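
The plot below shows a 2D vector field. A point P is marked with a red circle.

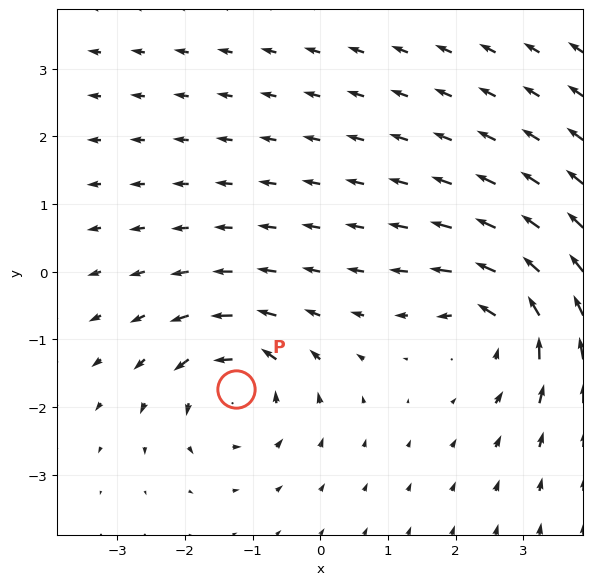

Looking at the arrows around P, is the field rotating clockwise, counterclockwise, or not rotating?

Near P at (-1.3, -1.7) the arrows circulate counterclockwise. The curl (z-component) there is about +4; positive curl means counterclockwise rotation.

counterclockwise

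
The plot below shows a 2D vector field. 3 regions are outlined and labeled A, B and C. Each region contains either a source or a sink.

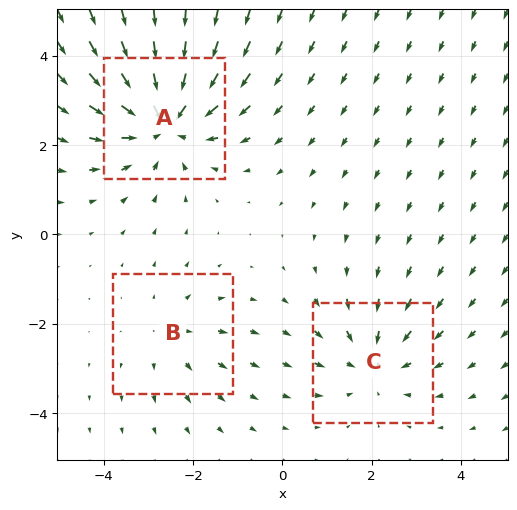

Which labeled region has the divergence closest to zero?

B

Divergence at each region's feature centre — A: about -4, B: about +2, C: about -3. Region B is closest to zero.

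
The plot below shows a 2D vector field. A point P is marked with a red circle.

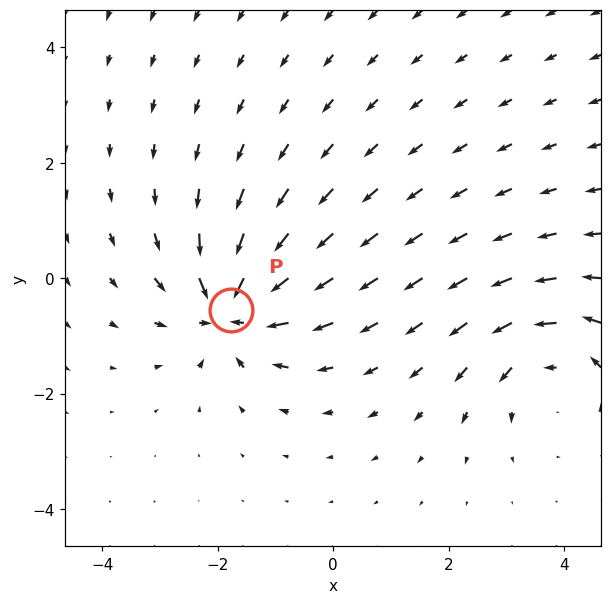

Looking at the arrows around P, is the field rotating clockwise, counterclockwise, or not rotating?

not rotating

Near P at (-1.8, -0.5) the arrows show no circulation. The curl there is ≈0.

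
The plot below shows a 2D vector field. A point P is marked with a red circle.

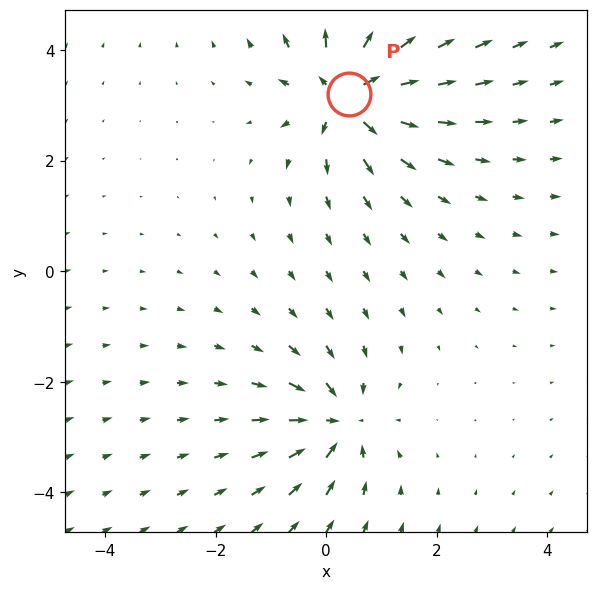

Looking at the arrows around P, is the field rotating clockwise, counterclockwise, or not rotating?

Near P at (0.4, 3.2) the arrows show no circulation. The curl there is ≈0.

not rotating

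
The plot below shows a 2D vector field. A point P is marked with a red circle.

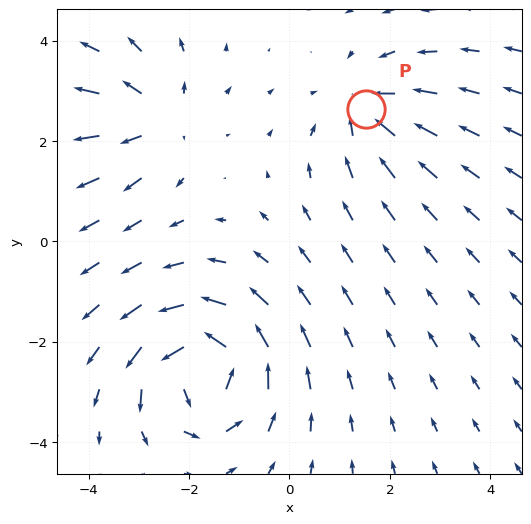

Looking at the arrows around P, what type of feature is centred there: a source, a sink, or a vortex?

At P (1.5, 2.6) the arrows converge inward. Divergence about -3, curl ≈0 — negative divergence with near-zero curl is a sink.

sink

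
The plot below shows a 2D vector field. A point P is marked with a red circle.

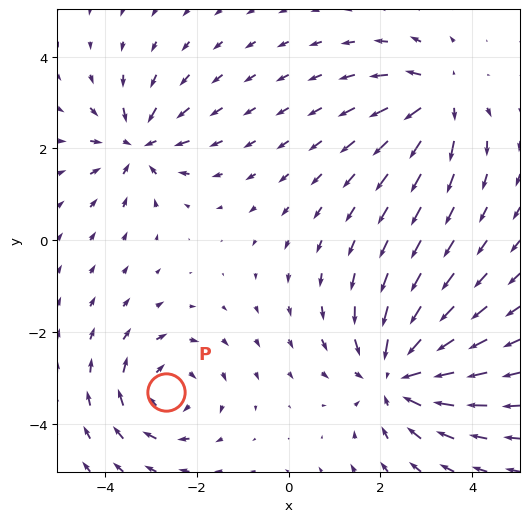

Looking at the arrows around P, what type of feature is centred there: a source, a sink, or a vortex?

At P (-2.7, -3.3) the arrows circulate clockwise. Divergence ≈0, curl about -4 — near-zero divergence with nonzero curl is a vortex.

vortex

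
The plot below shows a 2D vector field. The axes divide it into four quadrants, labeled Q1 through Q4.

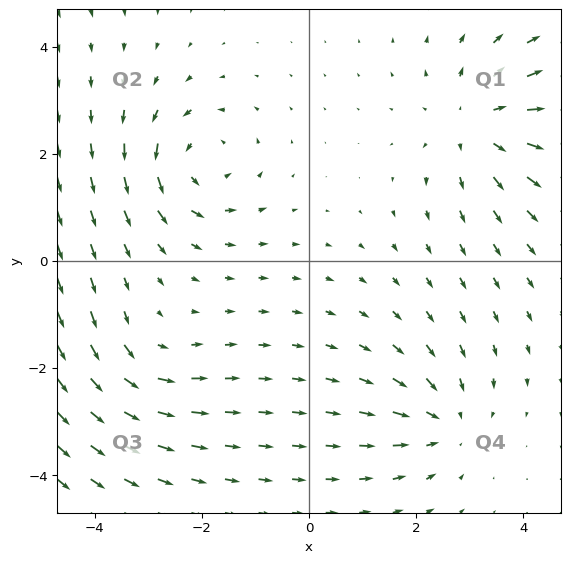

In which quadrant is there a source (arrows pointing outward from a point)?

Q1

The source sits at approximately (3.1, 2.5), which lies in quadrant Q1. The divergence there is about +3, positive as expected for a source.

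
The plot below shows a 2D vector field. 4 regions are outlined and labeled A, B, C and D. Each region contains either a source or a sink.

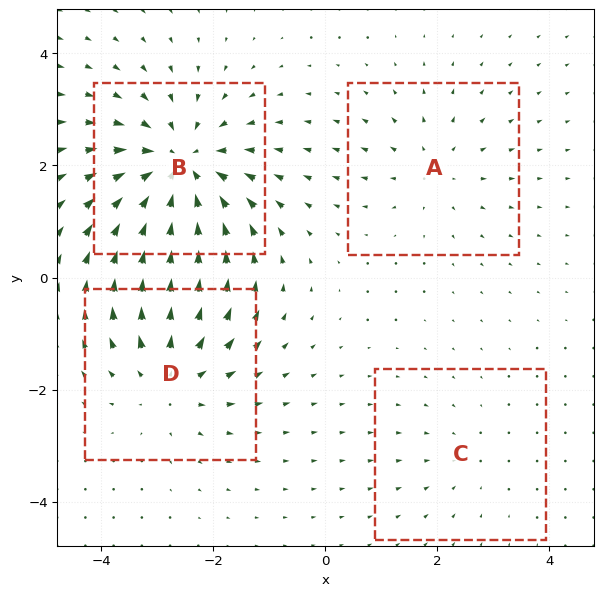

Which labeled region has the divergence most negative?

Divergence at each region's feature centre — A: about +3, B: about -7, C: about -2, D: about +4. Region B is most negative.

B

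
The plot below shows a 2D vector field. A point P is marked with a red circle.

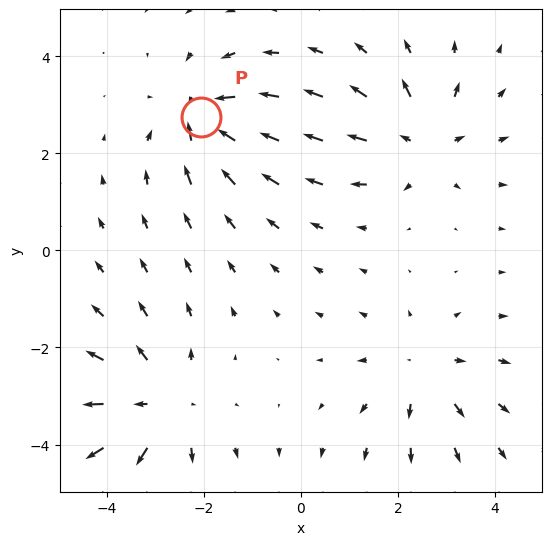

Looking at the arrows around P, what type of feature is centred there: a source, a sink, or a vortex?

sink

At P (-2.1, 2.7) the arrows converge inward. Divergence about -5, curl ≈0 — negative divergence with near-zero curl is a sink.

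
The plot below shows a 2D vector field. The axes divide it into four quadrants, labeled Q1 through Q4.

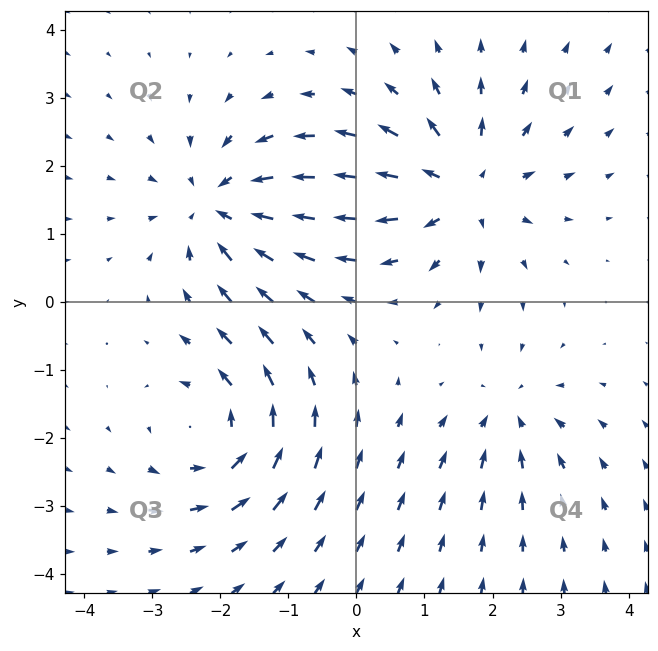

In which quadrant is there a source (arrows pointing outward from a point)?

The source sits at approximately (1.5, 1.7), which lies in quadrant Q1. The divergence there is about +6, positive as expected for a source.

Q1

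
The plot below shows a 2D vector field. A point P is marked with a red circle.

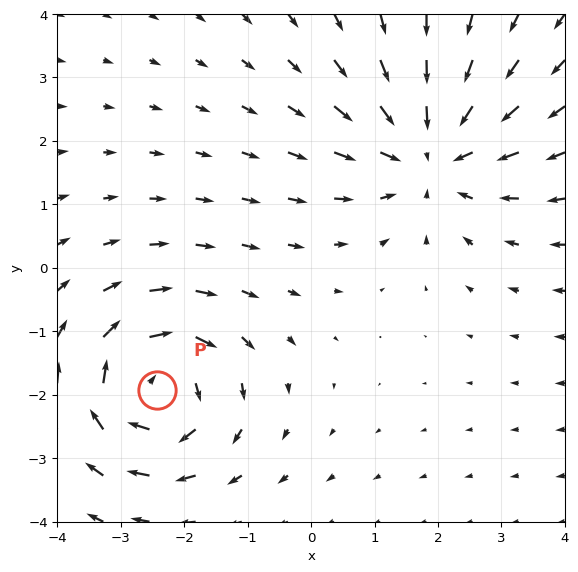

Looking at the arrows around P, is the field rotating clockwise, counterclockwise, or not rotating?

clockwise

Near P at (-2.4, -1.9) the arrows circulate clockwise. The curl (z-component) there is about -6; negative curl means clockwise rotation.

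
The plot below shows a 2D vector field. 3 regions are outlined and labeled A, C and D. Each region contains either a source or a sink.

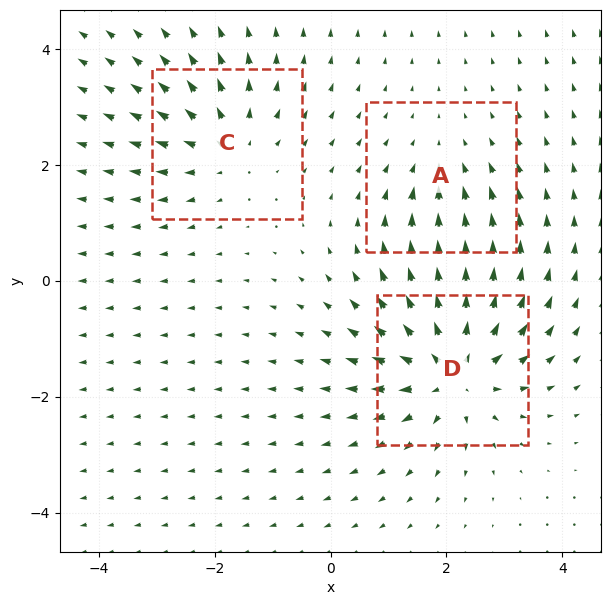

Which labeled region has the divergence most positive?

D

Divergence at each region's feature centre — A: about -2, C: about +3, D: about +5. Region D is most positive.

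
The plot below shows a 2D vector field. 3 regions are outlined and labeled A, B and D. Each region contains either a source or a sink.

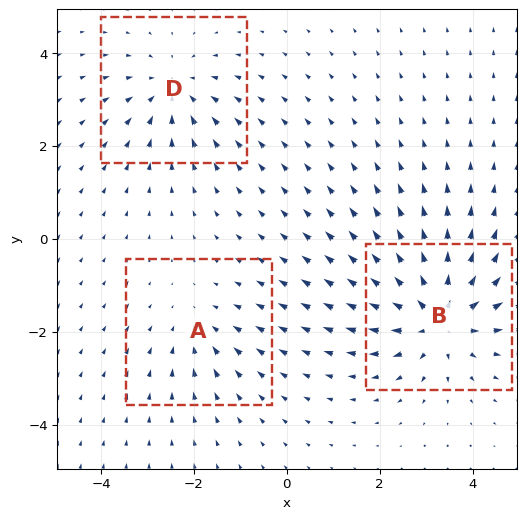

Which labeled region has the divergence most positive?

Divergence at each region's feature centre — A: about -2, B: about +5, D: about -3. Region B is most positive.

B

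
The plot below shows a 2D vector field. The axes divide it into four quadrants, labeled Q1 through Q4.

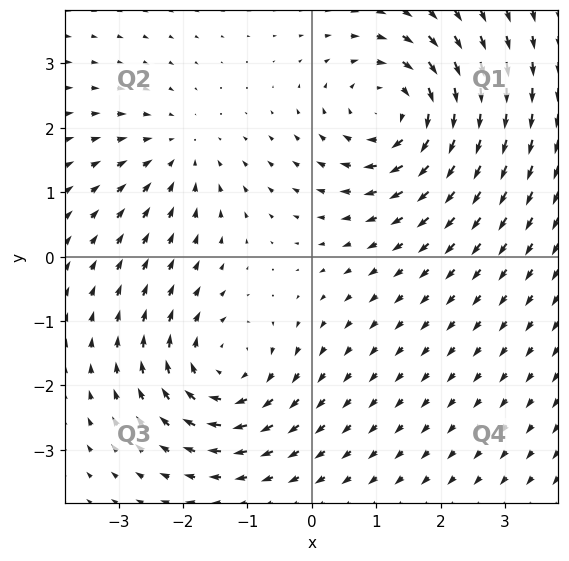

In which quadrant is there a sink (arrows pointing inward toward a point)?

The sink sits at approximately (-2.1, 1.6), which lies in quadrant Q2. The divergence there is about -3, negative as expected for a sink.

Q2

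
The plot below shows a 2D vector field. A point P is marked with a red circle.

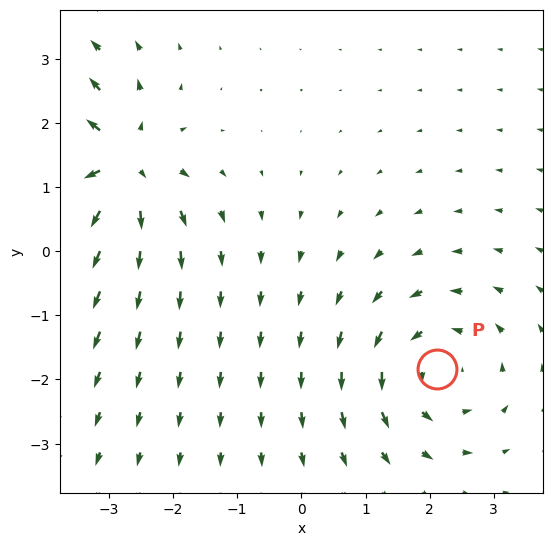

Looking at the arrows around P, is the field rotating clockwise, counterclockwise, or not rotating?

Near P at (2.1, -1.8) the arrows circulate counterclockwise. The curl (z-component) there is about +4; positive curl means counterclockwise rotation.

counterclockwise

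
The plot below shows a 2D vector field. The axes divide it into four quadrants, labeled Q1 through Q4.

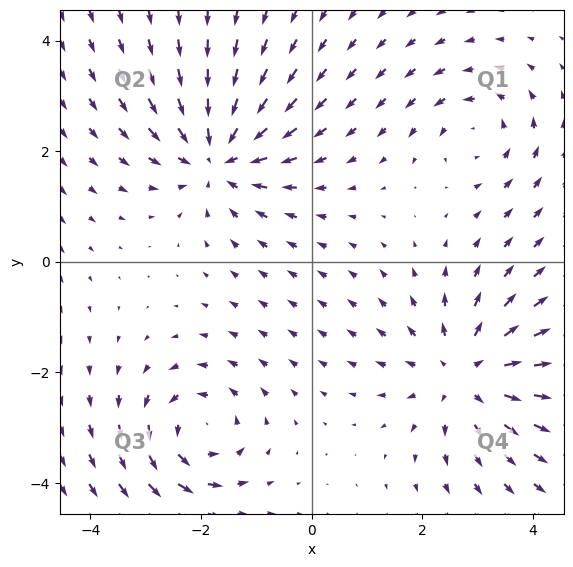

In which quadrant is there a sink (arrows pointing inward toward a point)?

Q2

The sink sits at approximately (-1.7, 1.9), which lies in quadrant Q2. The divergence there is about -5, negative as expected for a sink.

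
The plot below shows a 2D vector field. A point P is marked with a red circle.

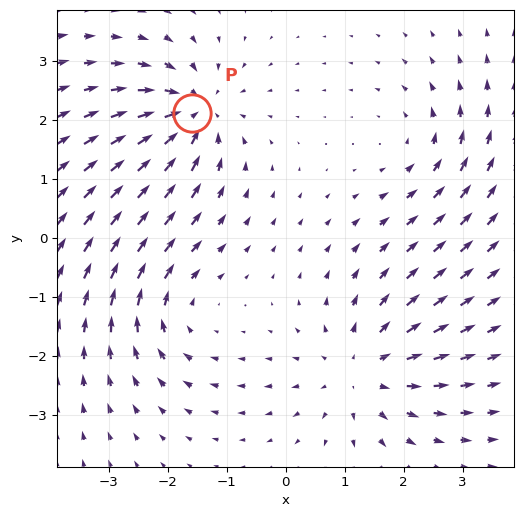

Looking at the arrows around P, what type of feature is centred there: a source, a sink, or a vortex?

At P (-1.6, 2.1) the arrows converge inward. Divergence about -6, curl ≈0 — negative divergence with near-zero curl is a sink.

sink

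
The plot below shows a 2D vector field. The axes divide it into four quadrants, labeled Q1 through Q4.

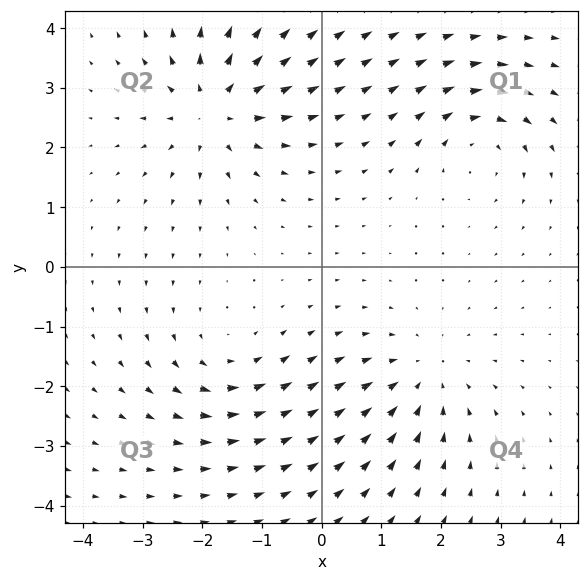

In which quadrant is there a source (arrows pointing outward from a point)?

The source sits at approximately (-1.8, 2.6), which lies in quadrant Q2. The divergence there is about +4, positive as expected for a source.

Q2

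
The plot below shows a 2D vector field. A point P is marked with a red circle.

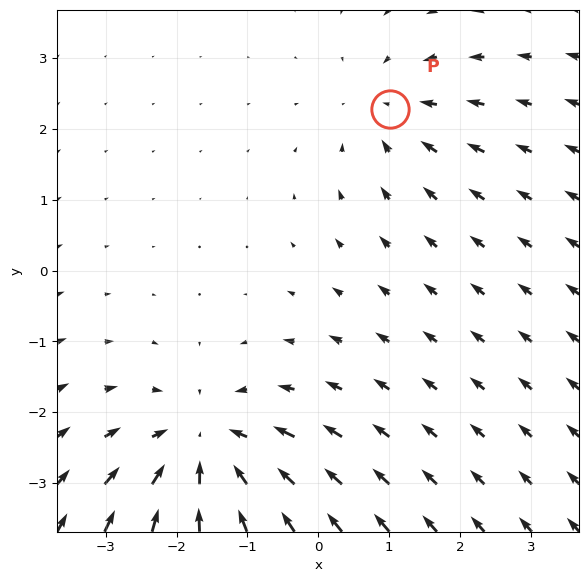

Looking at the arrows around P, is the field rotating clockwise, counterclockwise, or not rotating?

not rotating

Near P at (1.0, 2.3) the arrows show no circulation. The curl there is ≈0.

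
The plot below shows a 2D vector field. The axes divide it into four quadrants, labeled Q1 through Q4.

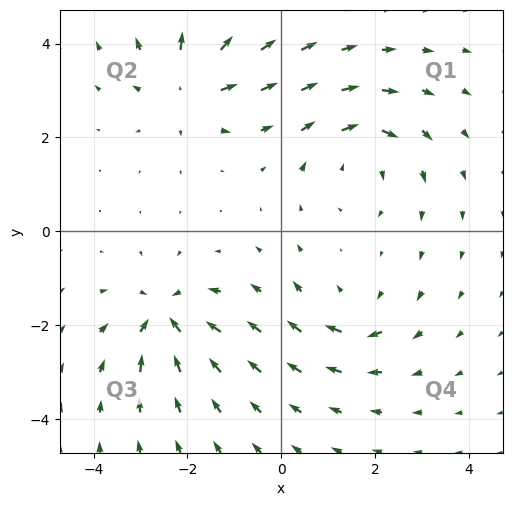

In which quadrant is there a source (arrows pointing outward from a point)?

Q2

The source sits at approximately (-2.0, 3.1), which lies in quadrant Q2. The divergence there is about +5, positive as expected for a source.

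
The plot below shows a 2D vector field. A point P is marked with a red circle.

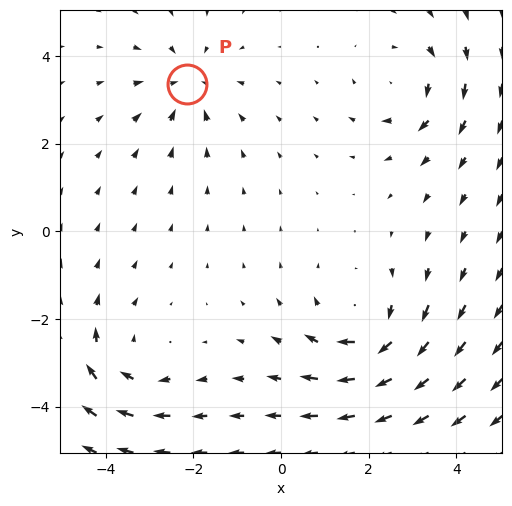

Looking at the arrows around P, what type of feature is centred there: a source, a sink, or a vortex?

At P (-2.1, 3.4) the arrows converge inward. Divergence about -3, curl ≈0 — negative divergence with near-zero curl is a sink.

sink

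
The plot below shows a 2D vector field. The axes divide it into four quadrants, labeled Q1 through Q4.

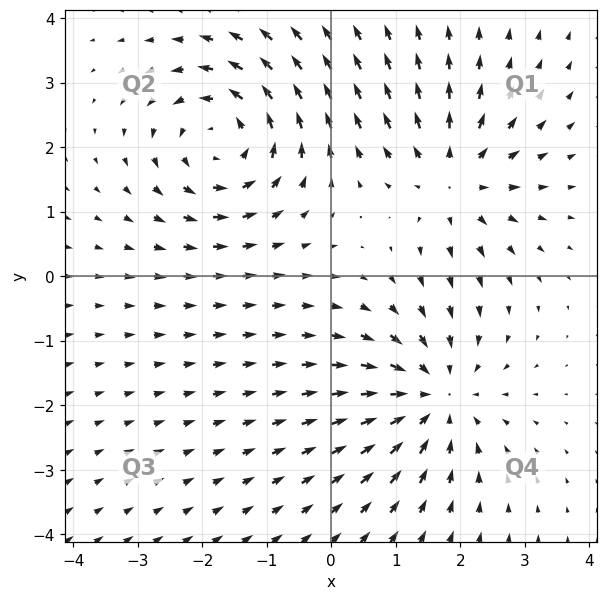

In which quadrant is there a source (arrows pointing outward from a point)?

The source sits at approximately (1.9, 1.5), which lies in quadrant Q1. The divergence there is about +4, positive as expected for a source.

Q1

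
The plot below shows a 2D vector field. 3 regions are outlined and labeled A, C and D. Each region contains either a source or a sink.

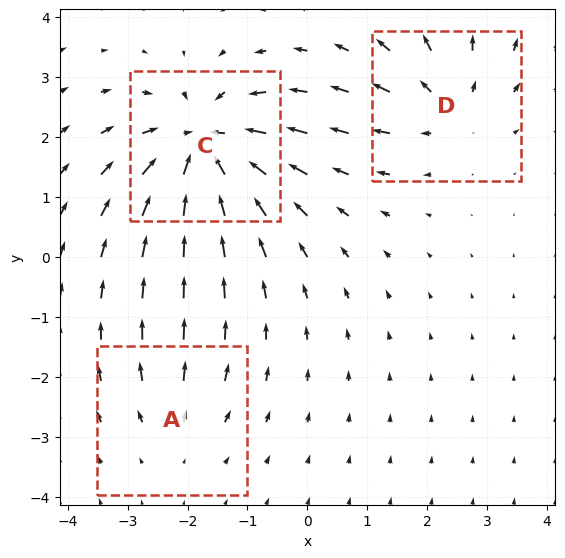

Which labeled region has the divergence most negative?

C

Divergence at each region's feature centre — A: about +2, C: about -6, D: about +3. Region C is most negative.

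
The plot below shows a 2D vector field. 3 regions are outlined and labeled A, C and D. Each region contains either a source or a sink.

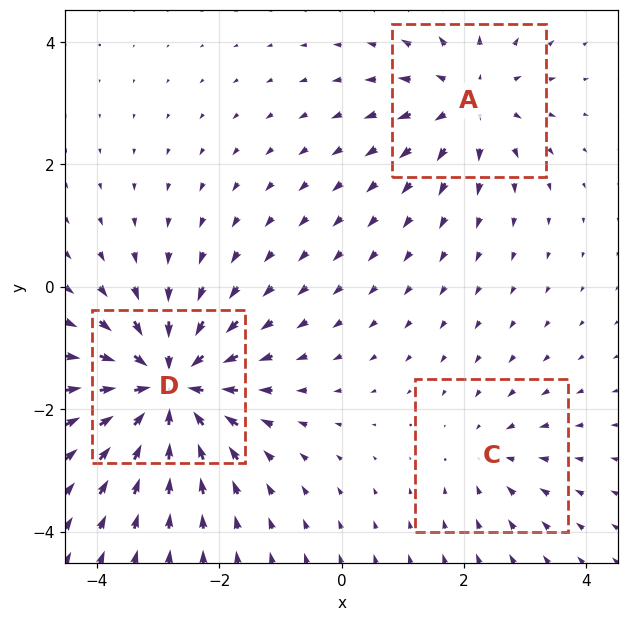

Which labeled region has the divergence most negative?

Divergence at each region's feature centre — A: about +3, C: about -2, D: about -5. Region D is most negative.

D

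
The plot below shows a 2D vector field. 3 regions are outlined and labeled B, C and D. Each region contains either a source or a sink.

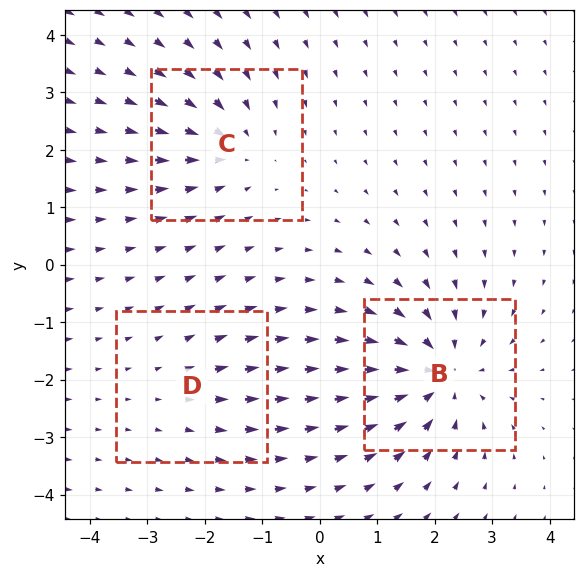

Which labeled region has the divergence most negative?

Divergence at each region's feature centre — B: about -5, C: about -3, D: about +2. Region B is most negative.

B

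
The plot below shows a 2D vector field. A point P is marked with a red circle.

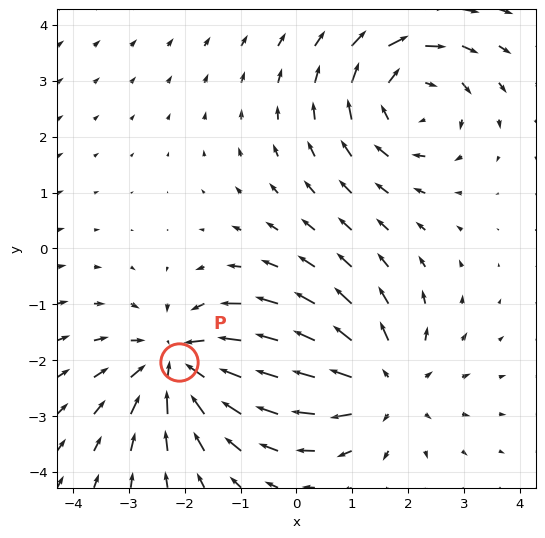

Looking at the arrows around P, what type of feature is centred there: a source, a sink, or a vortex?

At P (-2.1, -2.0) the arrows converge inward. Divergence about -5, curl ≈0 — negative divergence with near-zero curl is a sink.

sink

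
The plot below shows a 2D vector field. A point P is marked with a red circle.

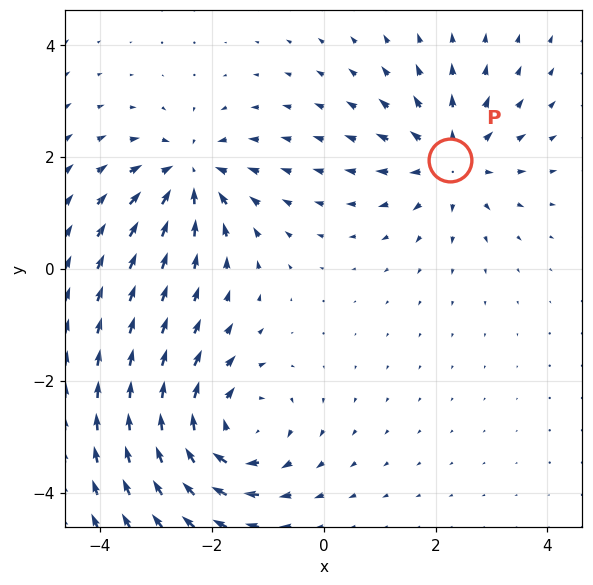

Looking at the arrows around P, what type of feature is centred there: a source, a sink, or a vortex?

At P (2.3, 1.9) the arrows spread outward. Divergence about +4, curl ≈0 — positive divergence with near-zero curl is a source.

source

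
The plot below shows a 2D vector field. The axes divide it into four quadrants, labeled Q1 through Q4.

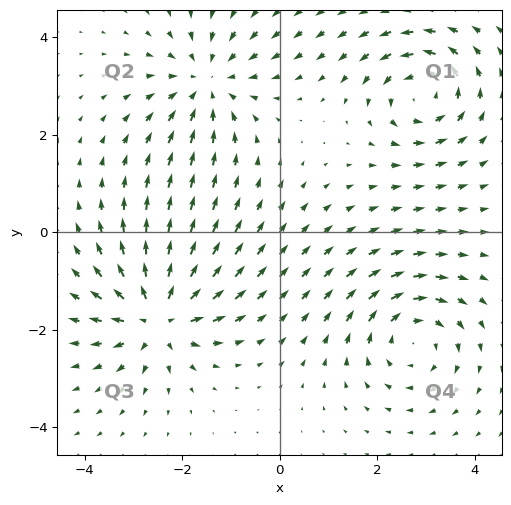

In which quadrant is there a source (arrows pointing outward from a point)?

Q3

The source sits at approximately (-2.5, -1.7), which lies in quadrant Q3. The divergence there is about +5, positive as expected for a source.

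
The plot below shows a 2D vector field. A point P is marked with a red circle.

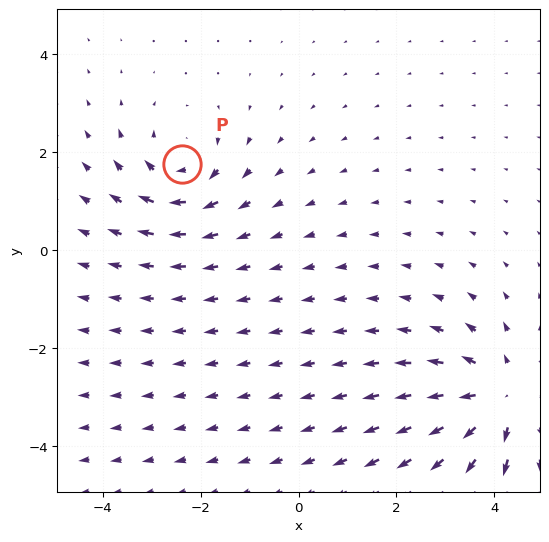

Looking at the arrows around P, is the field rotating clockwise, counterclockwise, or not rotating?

clockwise

Near P at (-2.4, 1.8) the arrows circulate clockwise. The curl (z-component) there is about -3; negative curl means clockwise rotation.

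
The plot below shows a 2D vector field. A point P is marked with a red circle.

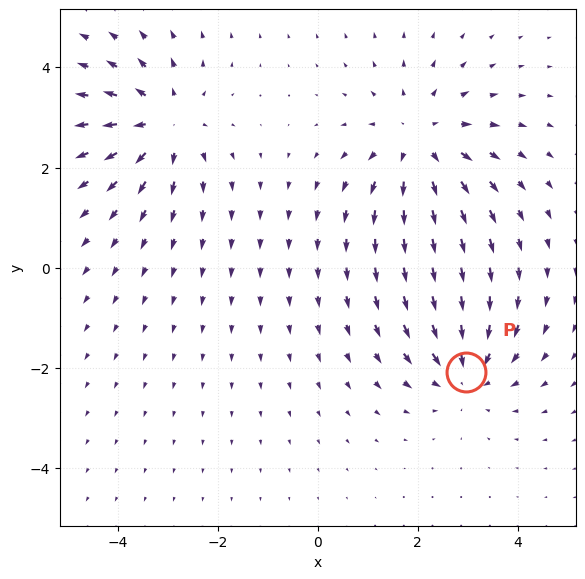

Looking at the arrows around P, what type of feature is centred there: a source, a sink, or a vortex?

At P (3.0, -2.1) the arrows converge inward. Divergence about -3, curl ≈0 — negative divergence with near-zero curl is a sink.

sink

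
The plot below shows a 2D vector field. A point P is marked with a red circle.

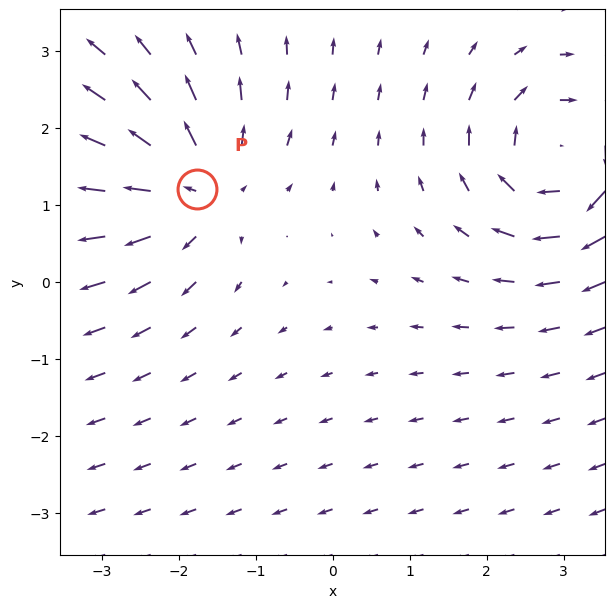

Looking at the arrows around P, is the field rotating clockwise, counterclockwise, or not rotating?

Near P at (-1.8, 1.2) the arrows show no circulation. The curl there is ≈0.

not rotating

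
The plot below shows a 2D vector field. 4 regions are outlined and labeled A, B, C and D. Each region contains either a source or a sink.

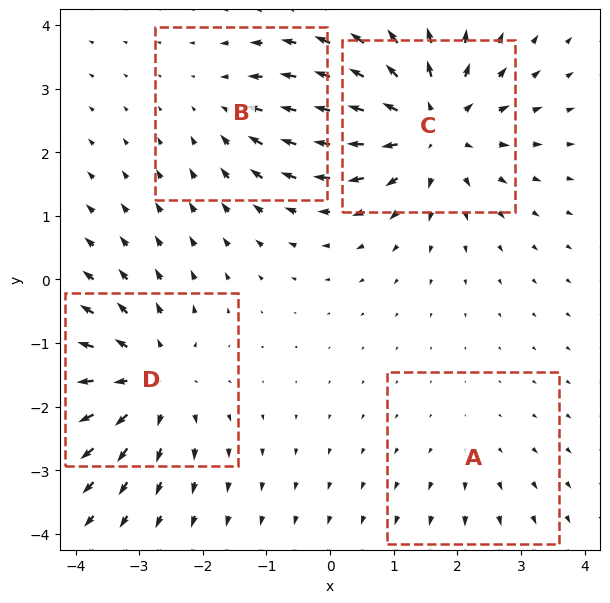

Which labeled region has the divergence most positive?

Divergence at each region's feature centre — A: about +2, B: about -3, C: about +6, D: about +5. Region C is most positive.

C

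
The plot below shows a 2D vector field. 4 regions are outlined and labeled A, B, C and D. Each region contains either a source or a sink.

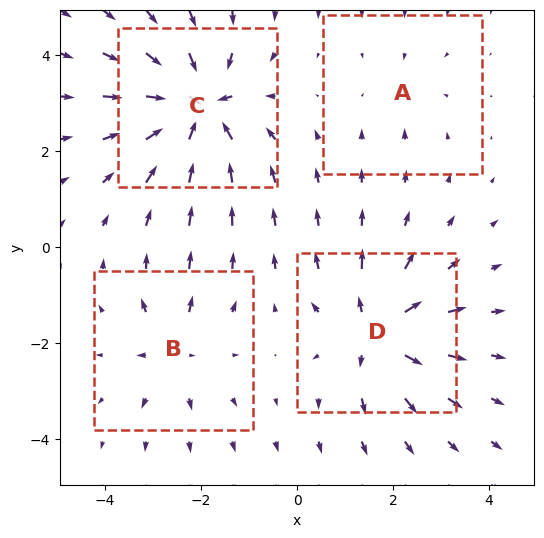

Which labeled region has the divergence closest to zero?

A

Divergence at each region's feature centre — A: about -2, B: about +4, C: about -8, D: about +6. Region A is closest to zero.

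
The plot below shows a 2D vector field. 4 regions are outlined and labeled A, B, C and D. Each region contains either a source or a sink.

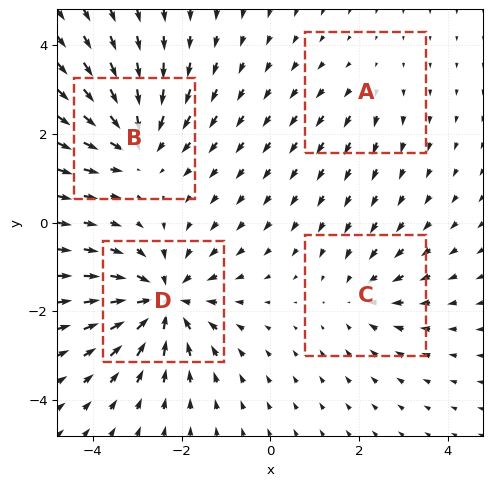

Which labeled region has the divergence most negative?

D

Divergence at each region's feature centre — A: about +2, B: about -5, C: about -3, D: about -7. Region D is most negative.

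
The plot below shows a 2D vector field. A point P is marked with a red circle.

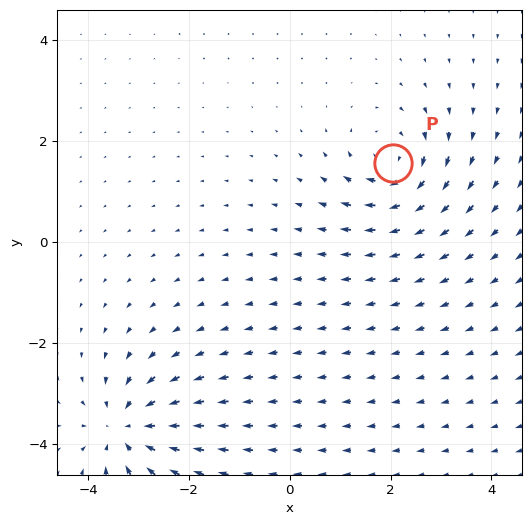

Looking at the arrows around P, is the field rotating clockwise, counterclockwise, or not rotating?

clockwise

Near P at (2.0, 1.6) the arrows circulate clockwise. The curl (z-component) there is about -5; negative curl means clockwise rotation.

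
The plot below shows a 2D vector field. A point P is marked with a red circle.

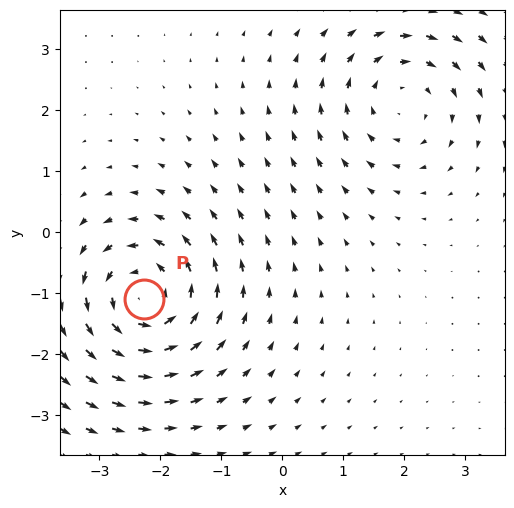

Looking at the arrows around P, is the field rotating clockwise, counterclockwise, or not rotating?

counterclockwise

Near P at (-2.3, -1.1) the arrows circulate counterclockwise. The curl (z-component) there is about +4; positive curl means counterclockwise rotation.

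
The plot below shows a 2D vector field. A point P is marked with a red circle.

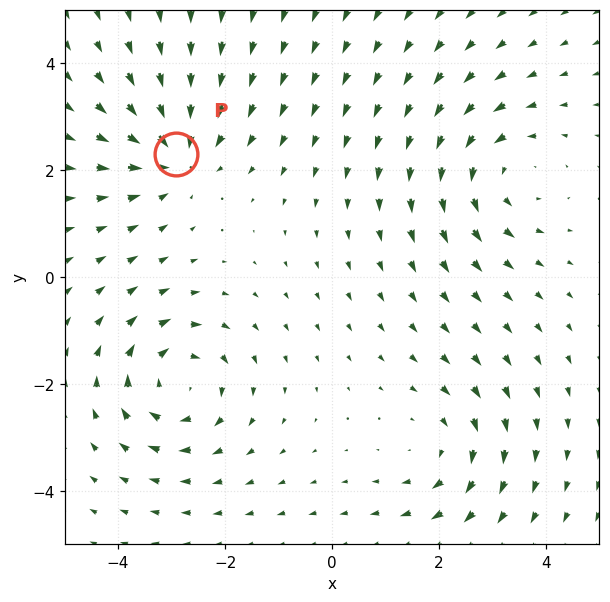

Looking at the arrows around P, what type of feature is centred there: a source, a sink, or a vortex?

sink

At P (-2.9, 2.3) the arrows converge inward. Divergence about -4, curl ≈0 — negative divergence with near-zero curl is a sink.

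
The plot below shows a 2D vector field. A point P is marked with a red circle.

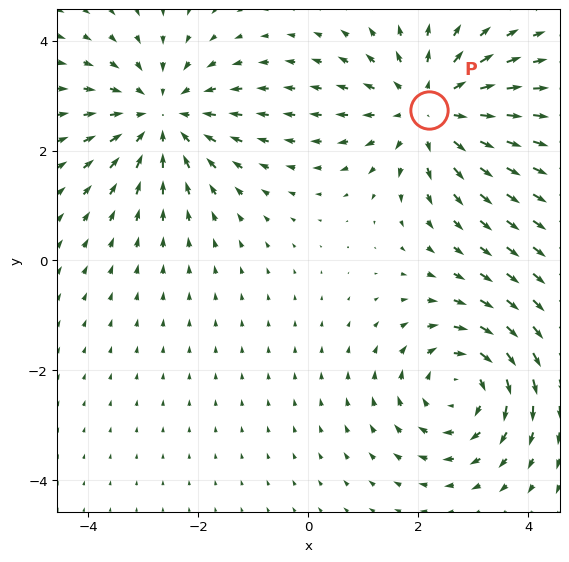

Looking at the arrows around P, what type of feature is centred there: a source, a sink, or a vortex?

At P (2.2, 2.7) the arrows spread outward. Divergence about +4, curl ≈0 — positive divergence with near-zero curl is a source.

source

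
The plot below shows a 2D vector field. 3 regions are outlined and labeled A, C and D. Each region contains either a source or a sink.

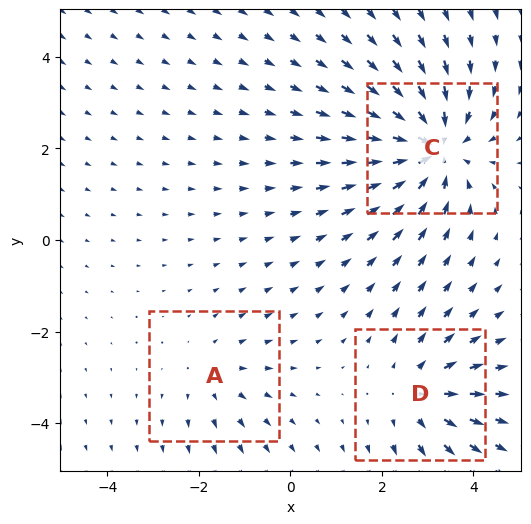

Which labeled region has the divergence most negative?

C

Divergence at each region's feature centre — A: about +2, C: about -5, D: about +3. Region C is most negative.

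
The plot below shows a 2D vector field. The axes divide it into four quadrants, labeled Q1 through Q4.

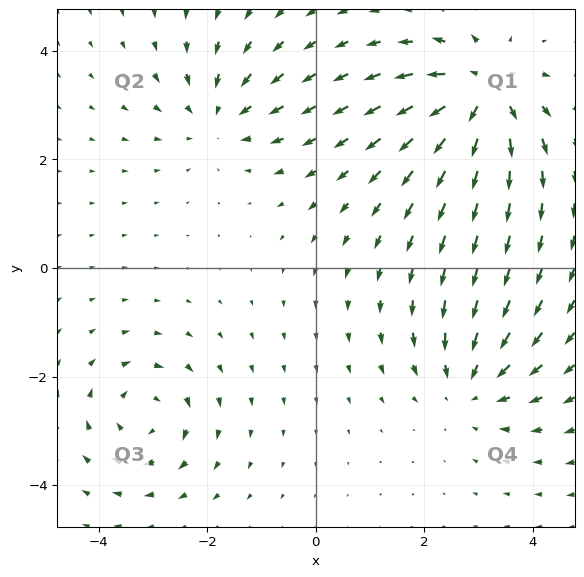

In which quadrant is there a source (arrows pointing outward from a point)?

Q1

The source sits at approximately (3.1, 3.2), which lies in quadrant Q1. The divergence there is about +6, positive as expected for a source.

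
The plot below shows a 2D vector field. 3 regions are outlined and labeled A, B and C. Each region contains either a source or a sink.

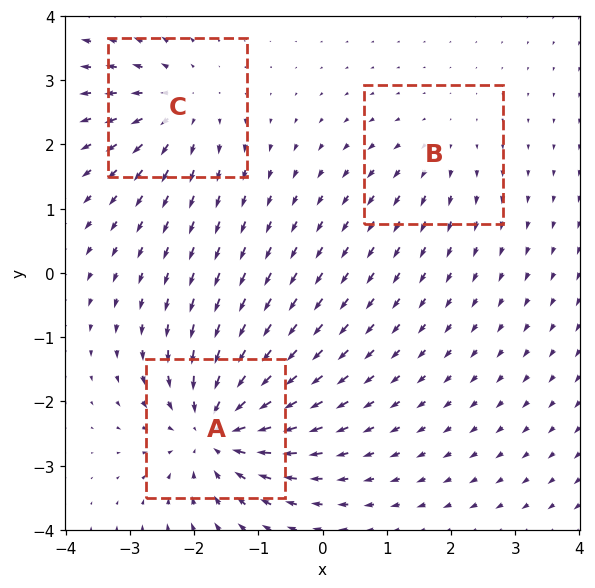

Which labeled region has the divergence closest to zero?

Divergence at each region's feature centre — A: about -5, B: about +2, C: about +3. Region B is closest to zero.

B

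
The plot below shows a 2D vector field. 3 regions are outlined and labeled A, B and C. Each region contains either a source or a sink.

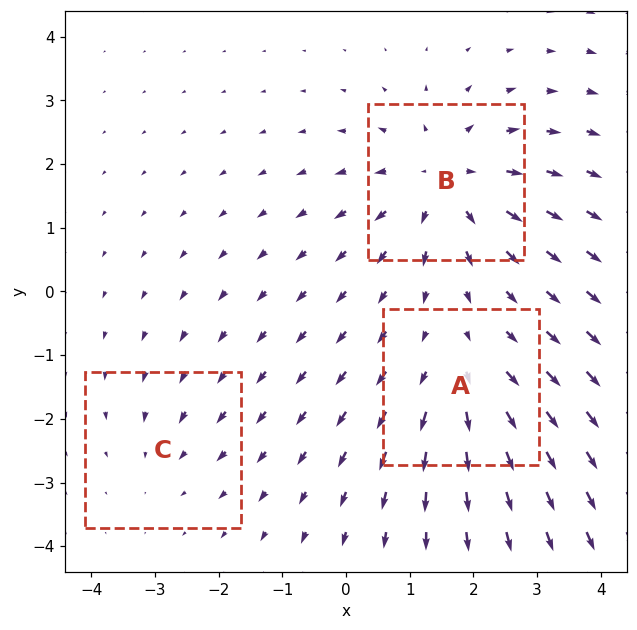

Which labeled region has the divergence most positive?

Divergence at each region's feature centre — A: about +3, B: about +4, C: about -2. Region B is most positive.

B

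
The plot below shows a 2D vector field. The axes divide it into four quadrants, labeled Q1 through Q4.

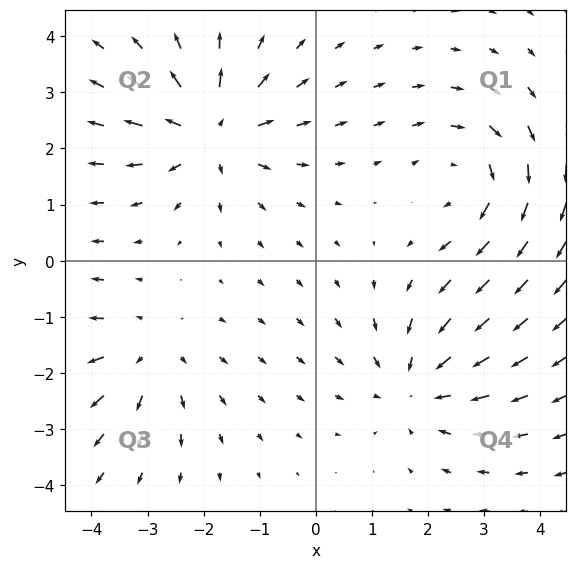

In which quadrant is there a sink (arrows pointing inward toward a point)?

The sink sits at approximately (1.8, -2.2), which lies in quadrant Q4. The divergence there is about -3, negative as expected for a sink.

Q4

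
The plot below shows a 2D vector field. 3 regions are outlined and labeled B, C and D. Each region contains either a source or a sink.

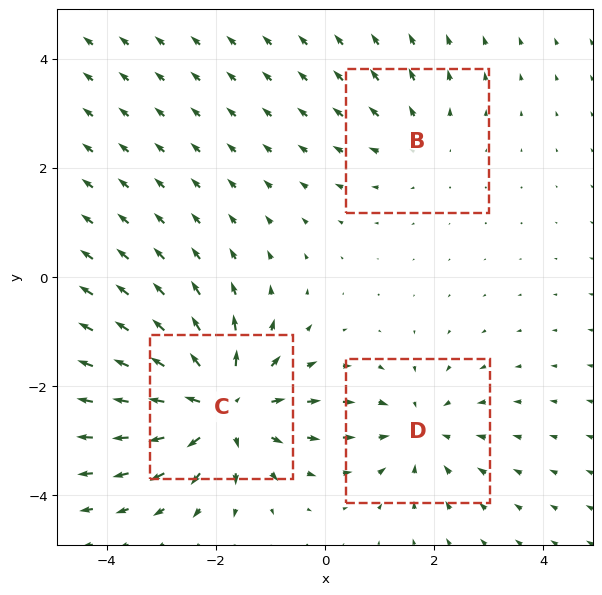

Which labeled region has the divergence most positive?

Divergence at each region's feature centre — B: about +2, C: about +5, D: about -3. Region C is most positive.

C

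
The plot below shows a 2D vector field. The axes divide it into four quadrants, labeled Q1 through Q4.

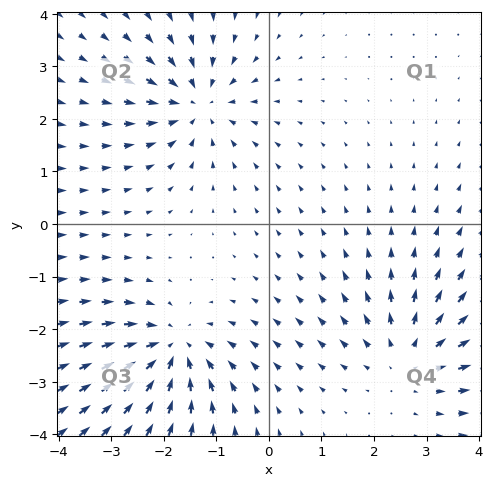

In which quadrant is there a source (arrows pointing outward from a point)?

The source sits at approximately (2.7, -2.5), which lies in quadrant Q4. The divergence there is about +3, positive as expected for a source.

Q4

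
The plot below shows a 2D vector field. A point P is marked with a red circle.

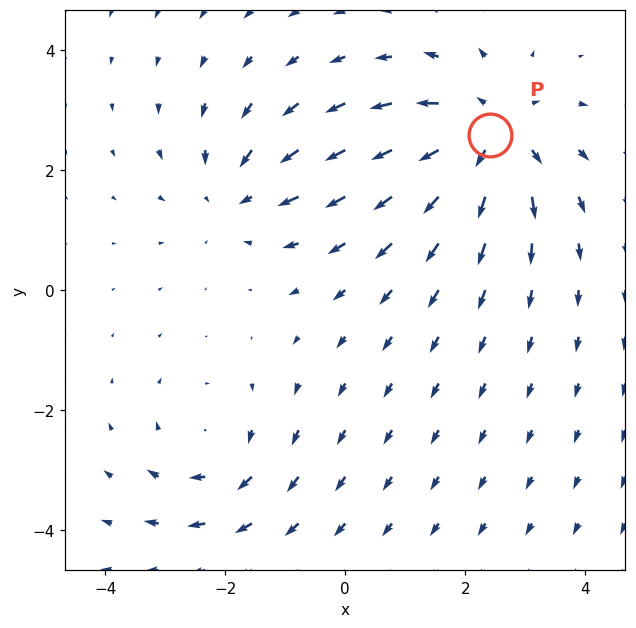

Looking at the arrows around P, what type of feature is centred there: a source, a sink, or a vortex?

source

At P (2.4, 2.6) the arrows spread outward. Divergence about +4, curl ≈0 — positive divergence with near-zero curl is a source.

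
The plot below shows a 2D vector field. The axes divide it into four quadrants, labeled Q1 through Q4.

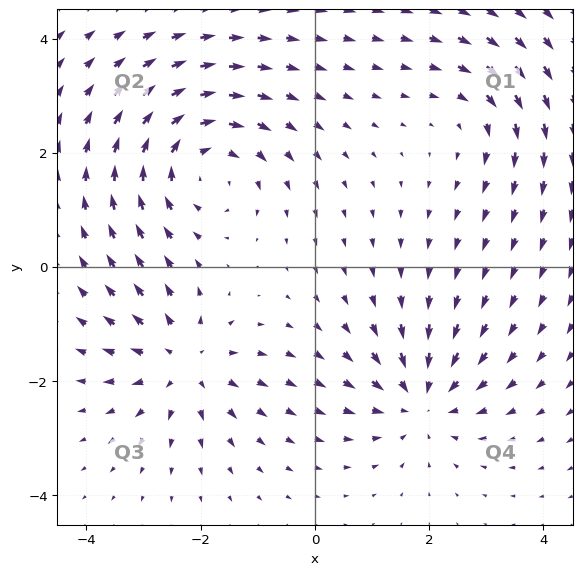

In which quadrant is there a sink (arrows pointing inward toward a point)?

The sink sits at approximately (1.9, -2.3), which lies in quadrant Q4. The divergence there is about -4, negative as expected for a sink.

Q4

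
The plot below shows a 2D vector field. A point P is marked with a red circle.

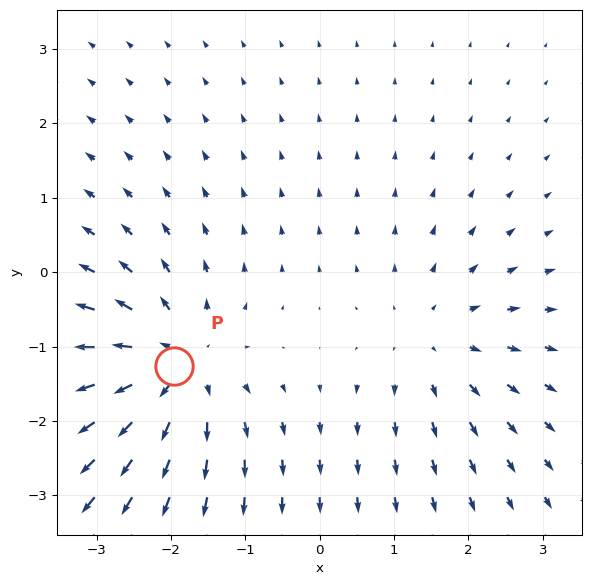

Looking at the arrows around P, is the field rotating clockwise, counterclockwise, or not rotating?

not rotating

Near P at (-2.0, -1.3) the arrows show no circulation. The curl there is ≈0.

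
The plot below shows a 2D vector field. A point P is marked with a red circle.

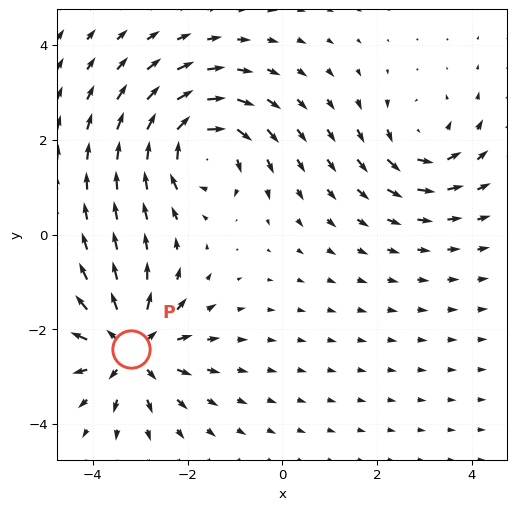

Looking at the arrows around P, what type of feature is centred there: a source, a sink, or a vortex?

At P (-3.2, -2.4) the arrows spread outward. Divergence about +6, curl ≈0 — positive divergence with near-zero curl is a source.

source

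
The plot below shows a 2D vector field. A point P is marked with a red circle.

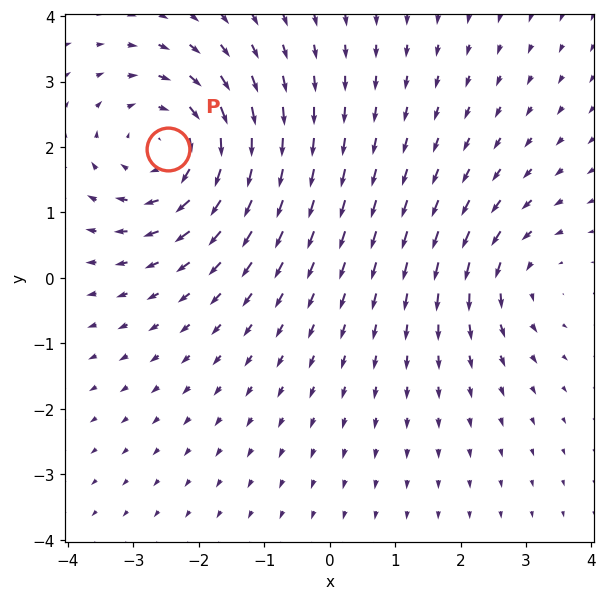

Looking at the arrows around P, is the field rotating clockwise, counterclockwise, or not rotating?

Near P at (-2.5, 2.0) the arrows circulate clockwise. The curl (z-component) there is about -4; negative curl means clockwise rotation.

clockwise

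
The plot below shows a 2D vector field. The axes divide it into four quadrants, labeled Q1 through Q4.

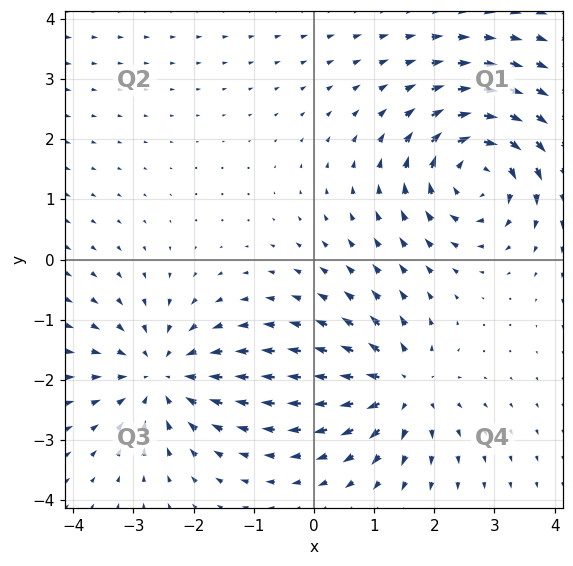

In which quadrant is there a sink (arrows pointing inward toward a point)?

Q3

The sink sits at approximately (-2.5, -1.9), which lies in quadrant Q3. The divergence there is about -4, negative as expected for a sink.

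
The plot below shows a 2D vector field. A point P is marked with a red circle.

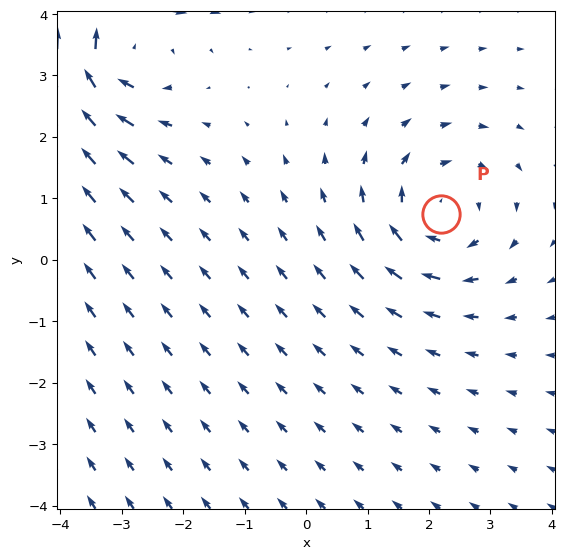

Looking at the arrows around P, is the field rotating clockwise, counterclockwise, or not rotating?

clockwise

Near P at (2.2, 0.7) the arrows circulate clockwise. The curl (z-component) there is about -3; negative curl means clockwise rotation.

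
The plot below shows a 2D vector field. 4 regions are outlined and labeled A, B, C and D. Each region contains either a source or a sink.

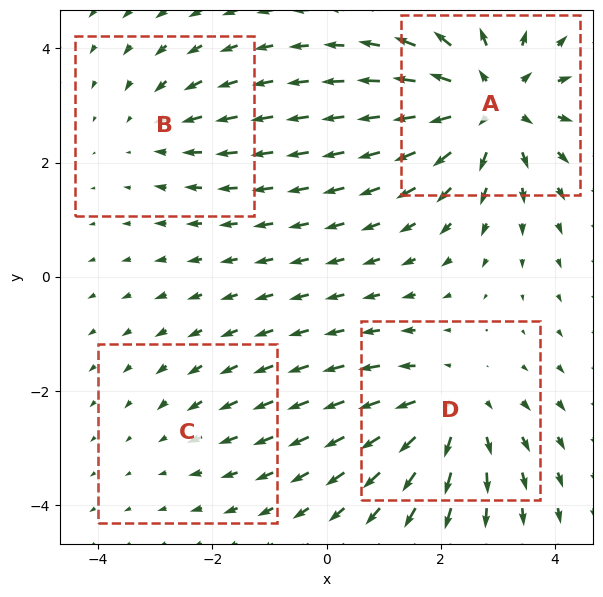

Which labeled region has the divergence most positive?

A

Divergence at each region's feature centre — A: about +6, B: about -3, C: about -2, D: about +4. Region A is most positive.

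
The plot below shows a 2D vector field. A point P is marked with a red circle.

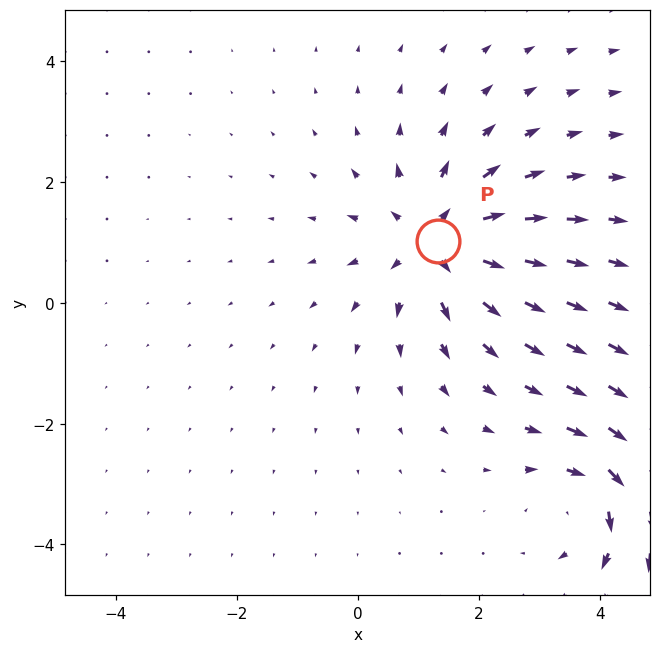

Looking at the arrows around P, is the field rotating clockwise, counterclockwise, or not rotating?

Near P at (1.3, 1.0) the arrows show no circulation. The curl there is ≈0.

not rotating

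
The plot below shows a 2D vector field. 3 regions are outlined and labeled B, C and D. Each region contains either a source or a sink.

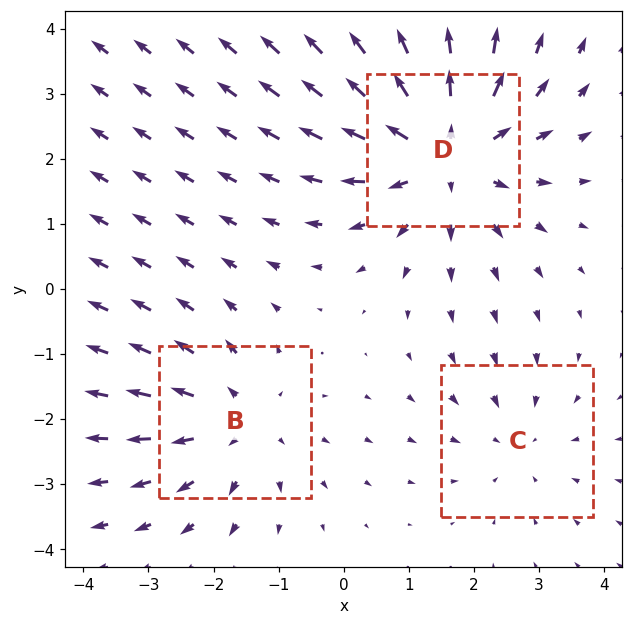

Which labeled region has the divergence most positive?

Divergence at each region's feature centre — B: about +3, C: about -2, D: about +4. Region D is most positive.

D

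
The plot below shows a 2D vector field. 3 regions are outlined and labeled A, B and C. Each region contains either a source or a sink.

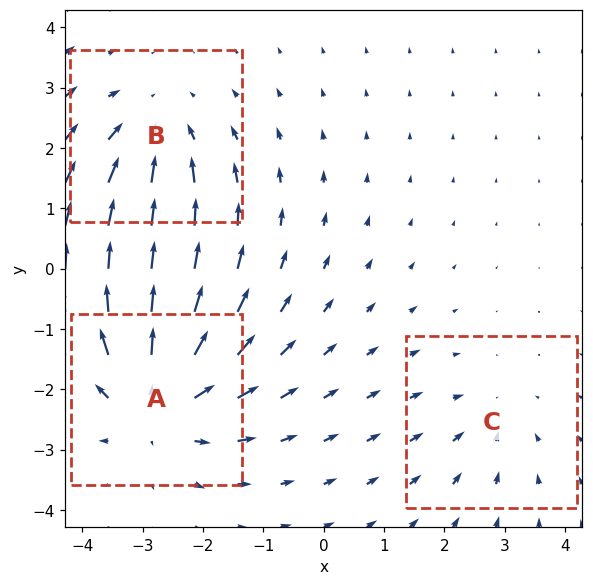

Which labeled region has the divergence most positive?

Divergence at each region's feature centre — A: about +4, B: about -3, C: about -2. Region A is most positive.

A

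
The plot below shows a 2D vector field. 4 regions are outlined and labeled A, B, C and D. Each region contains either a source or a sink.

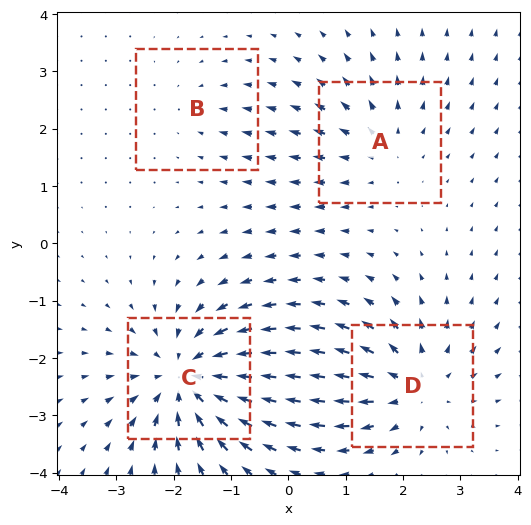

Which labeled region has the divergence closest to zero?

B

Divergence at each region's feature centre — A: about +3, B: about -2, C: about -7, D: about +5. Region B is closest to zero.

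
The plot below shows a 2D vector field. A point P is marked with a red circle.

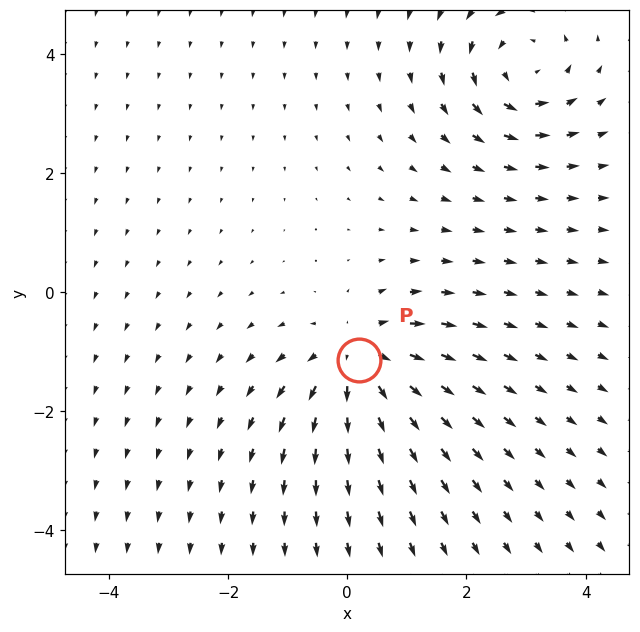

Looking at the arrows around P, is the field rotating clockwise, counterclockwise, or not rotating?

Near P at (0.2, -1.1) the arrows show no circulation. The curl there is ≈0.

not rotating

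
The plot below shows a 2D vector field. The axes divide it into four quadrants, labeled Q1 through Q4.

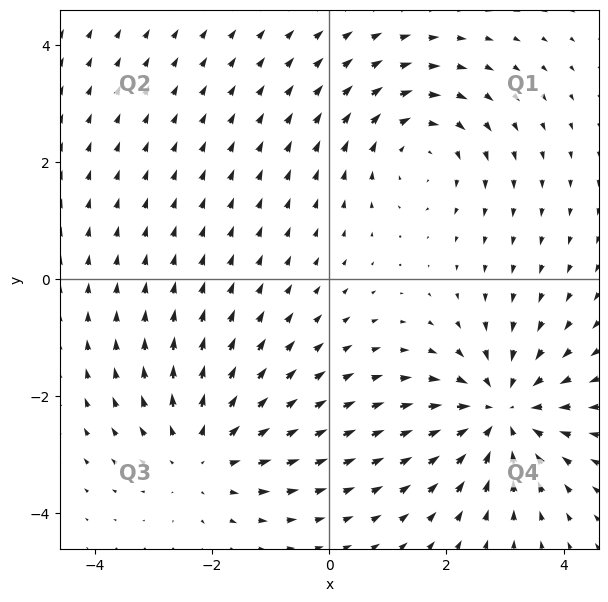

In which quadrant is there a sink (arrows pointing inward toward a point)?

The sink sits at approximately (2.9, -2.3), which lies in quadrant Q4. The divergence there is about -4, negative as expected for a sink.

Q4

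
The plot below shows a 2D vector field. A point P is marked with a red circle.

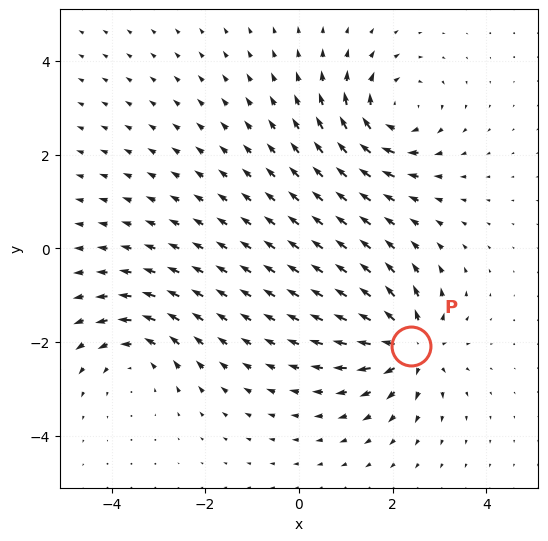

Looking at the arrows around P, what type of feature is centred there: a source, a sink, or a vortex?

At P (2.4, -2.1) the arrows spread outward. Divergence about +7, curl ≈0 — positive divergence with near-zero curl is a source.

source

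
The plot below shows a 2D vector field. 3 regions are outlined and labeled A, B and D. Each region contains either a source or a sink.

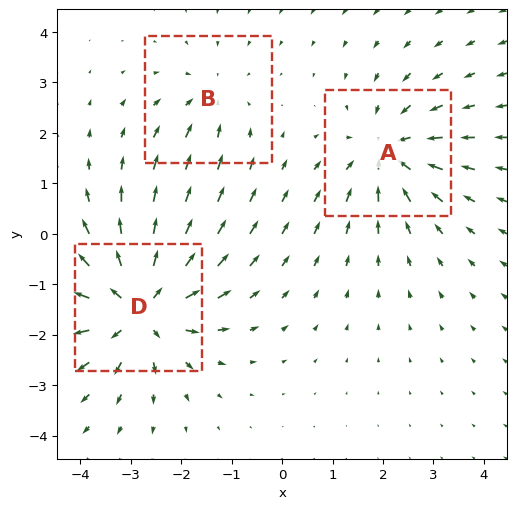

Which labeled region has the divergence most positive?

Divergence at each region's feature centre — A: about -4, B: about -2, D: about +5. Region D is most positive.

D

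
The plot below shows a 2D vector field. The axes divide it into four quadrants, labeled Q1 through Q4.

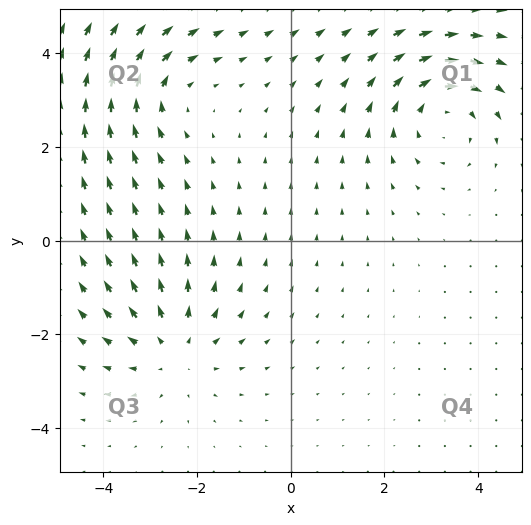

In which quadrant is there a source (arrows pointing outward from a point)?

Q3

The source sits at approximately (-2.5, -2.3), which lies in quadrant Q3. The divergence there is about +3, positive as expected for a source.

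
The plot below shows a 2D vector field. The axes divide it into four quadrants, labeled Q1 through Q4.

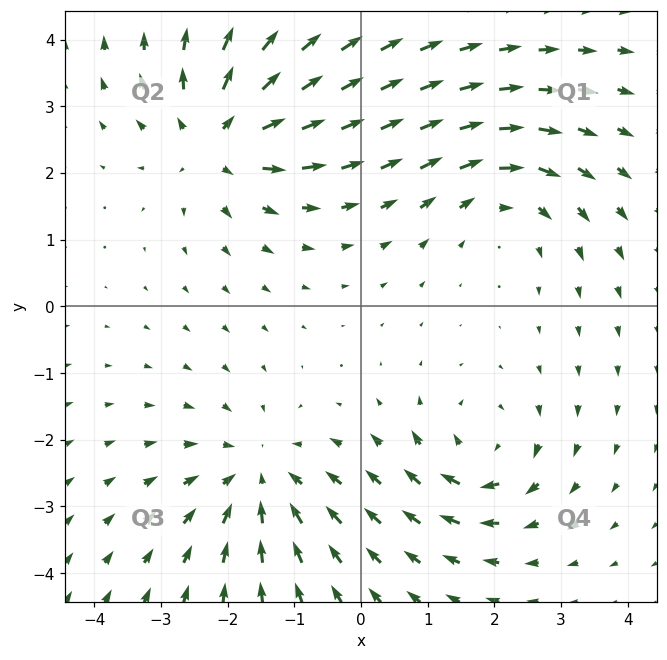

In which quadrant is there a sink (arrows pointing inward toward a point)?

The sink sits at approximately (-1.5, -2.6), which lies in quadrant Q3. The divergence there is about -3, negative as expected for a sink.

Q3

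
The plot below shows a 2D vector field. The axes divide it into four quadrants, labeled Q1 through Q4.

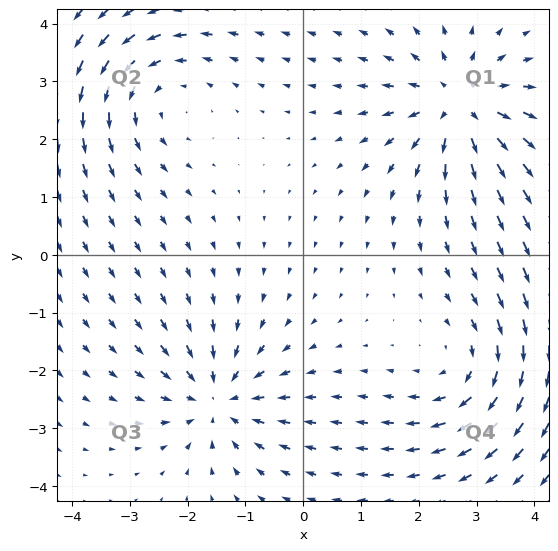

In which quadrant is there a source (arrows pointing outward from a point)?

Q1

The source sits at approximately (2.7, 2.6), which lies in quadrant Q1. The divergence there is about +4, positive as expected for a source.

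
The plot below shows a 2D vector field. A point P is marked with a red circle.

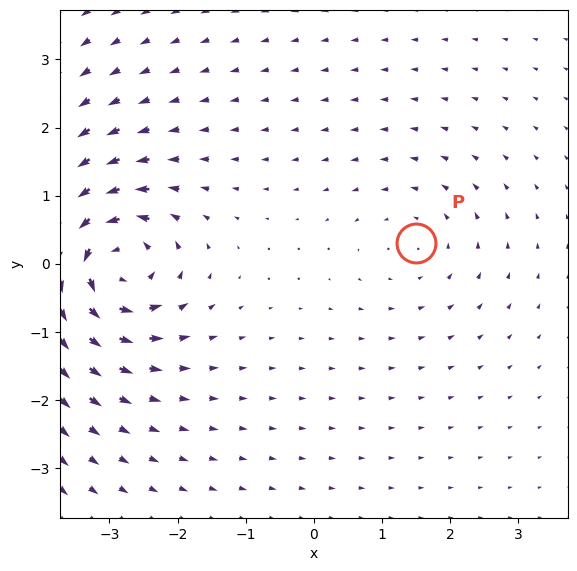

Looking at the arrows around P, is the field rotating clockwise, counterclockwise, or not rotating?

counterclockwise

Near P at (1.5, 0.3) the arrows circulate counterclockwise. The curl (z-component) there is about +2; positive curl means counterclockwise rotation.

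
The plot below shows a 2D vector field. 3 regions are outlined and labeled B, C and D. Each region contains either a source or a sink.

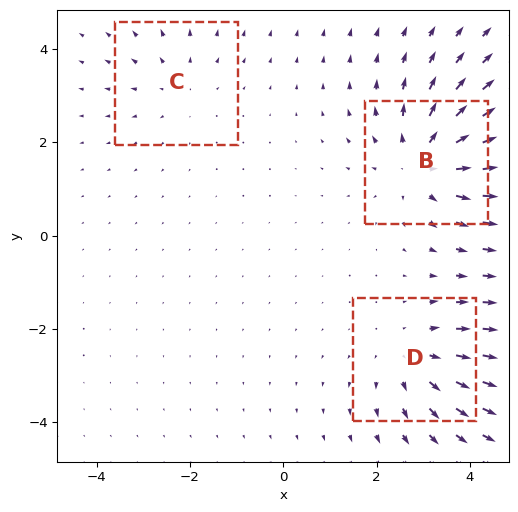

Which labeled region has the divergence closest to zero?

Divergence at each region's feature centre — B: about +4, C: about +2, D: about +3. Region C is closest to zero.

C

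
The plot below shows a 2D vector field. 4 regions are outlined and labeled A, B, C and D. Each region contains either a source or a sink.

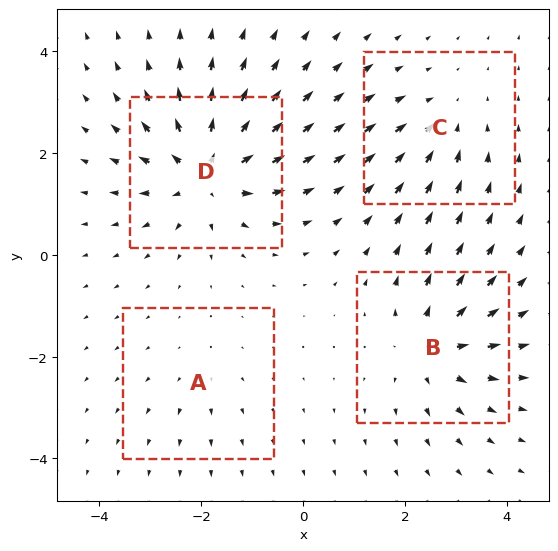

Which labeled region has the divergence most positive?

D

Divergence at each region's feature centre — A: about +2, B: about +5, C: about -4, D: about +7. Region D is most positive.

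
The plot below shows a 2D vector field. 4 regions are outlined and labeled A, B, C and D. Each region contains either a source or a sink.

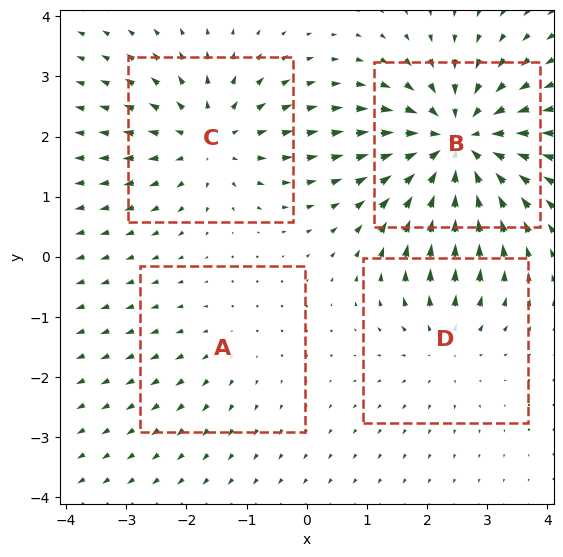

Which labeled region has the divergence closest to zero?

A

Divergence at each region's feature centre — A: about +2, B: about -7, C: about +4, D: about +3. Region A is closest to zero.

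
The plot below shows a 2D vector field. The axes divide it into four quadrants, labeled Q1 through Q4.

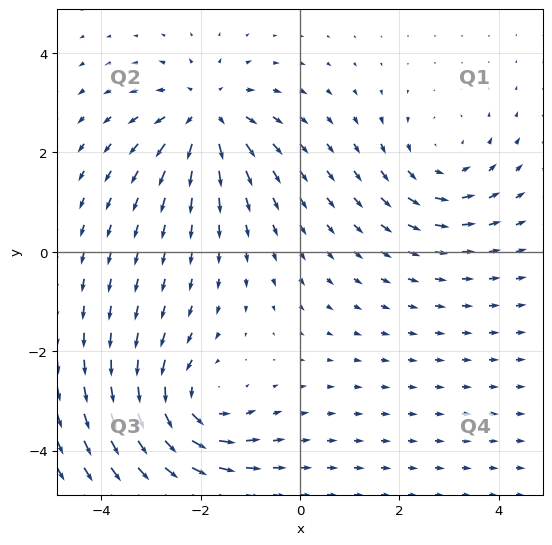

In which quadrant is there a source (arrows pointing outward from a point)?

Q2

The source sits at approximately (-1.9, 2.8), which lies in quadrant Q2. The divergence there is about +5, positive as expected for a source.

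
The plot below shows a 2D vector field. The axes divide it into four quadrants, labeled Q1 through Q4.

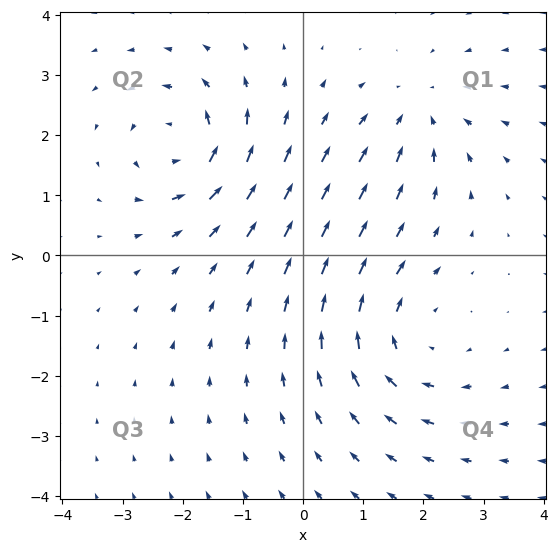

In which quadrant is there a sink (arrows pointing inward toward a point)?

Q1

The sink sits at approximately (1.9, 2.4), which lies in quadrant Q1. The divergence there is about -4, negative as expected for a sink.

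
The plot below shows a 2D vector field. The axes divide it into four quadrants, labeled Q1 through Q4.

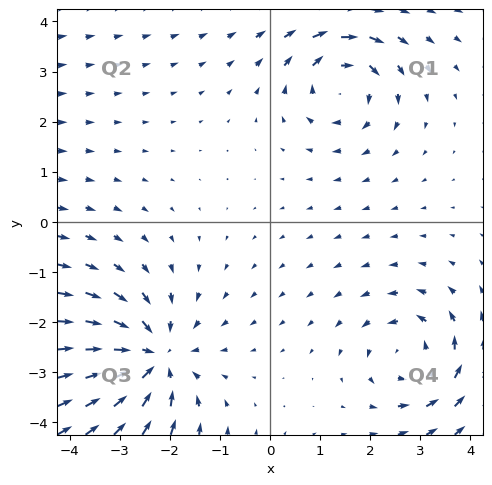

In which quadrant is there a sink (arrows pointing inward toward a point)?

The sink sits at approximately (-2.4, -2.7), which lies in quadrant Q3. The divergence there is about -4, negative as expected for a sink.

Q3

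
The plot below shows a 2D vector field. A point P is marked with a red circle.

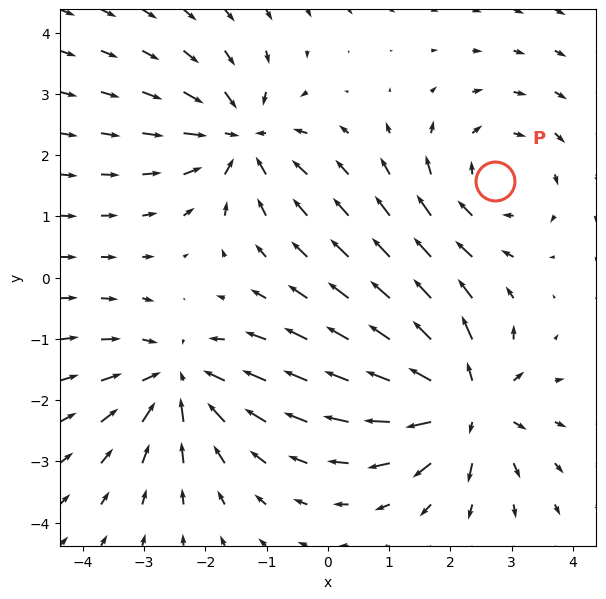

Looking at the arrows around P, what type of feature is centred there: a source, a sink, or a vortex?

At P (2.7, 1.6) the arrows circulate clockwise. Divergence ≈0, curl about -3 — near-zero divergence with nonzero curl is a vortex.

vortex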